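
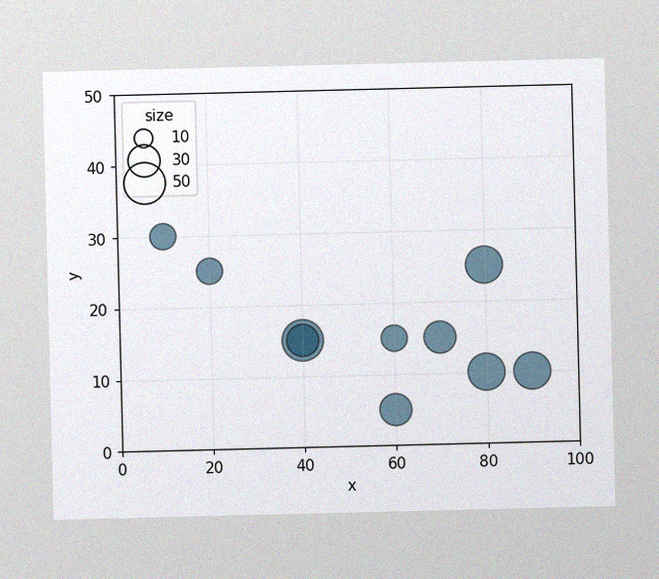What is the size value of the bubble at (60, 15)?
The image has some photo noise and uneven lighting. Matching the bubble at (60, 15) against the size legend gives 20.

20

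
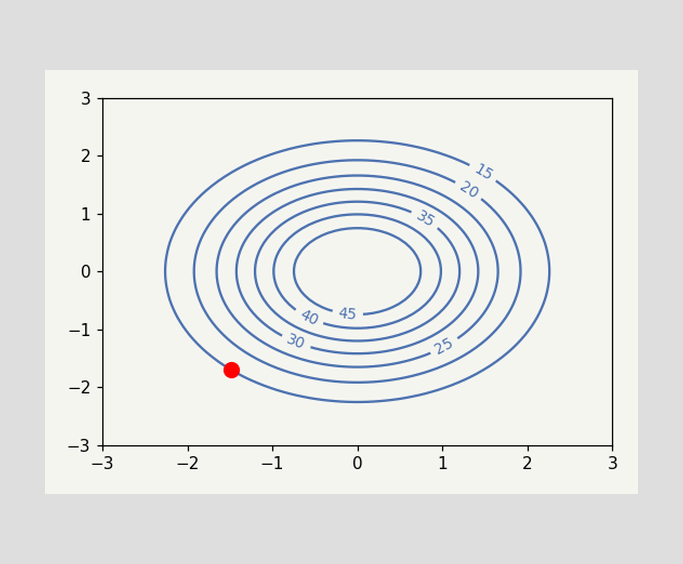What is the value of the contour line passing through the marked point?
The marked point sits on the contour labelled 15.

15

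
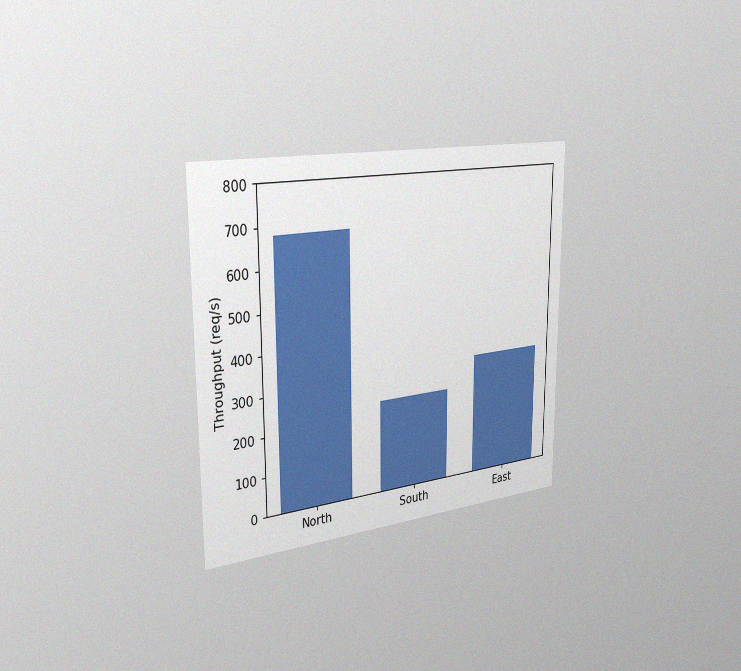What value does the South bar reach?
240req/s

The chart is viewed slightly from the left, with some photo noise. Reading along the chart's y-axis, the South bar reaches 240req/s.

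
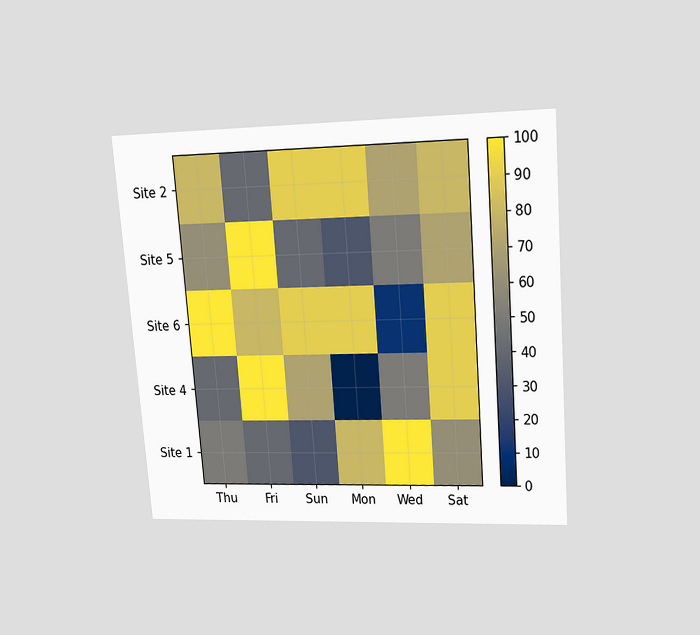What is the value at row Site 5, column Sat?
The chart is tilted about 4° counter-clockwise and viewed at a slight angle. Matching cell (Site 5, Sat) against the colorbar gives 70.

70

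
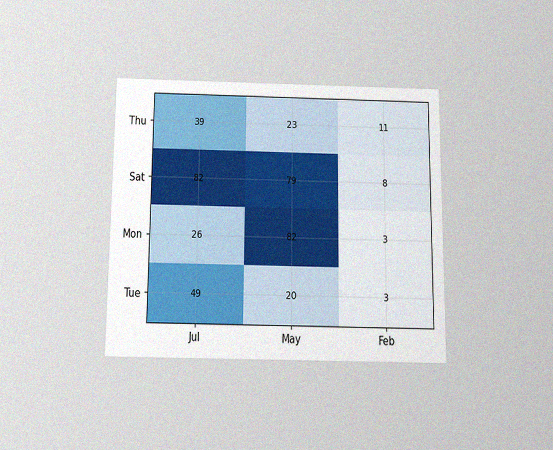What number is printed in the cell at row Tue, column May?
20

The chart is viewed slightly from below, with some photo noise. The (Tue, May) cell reads 20.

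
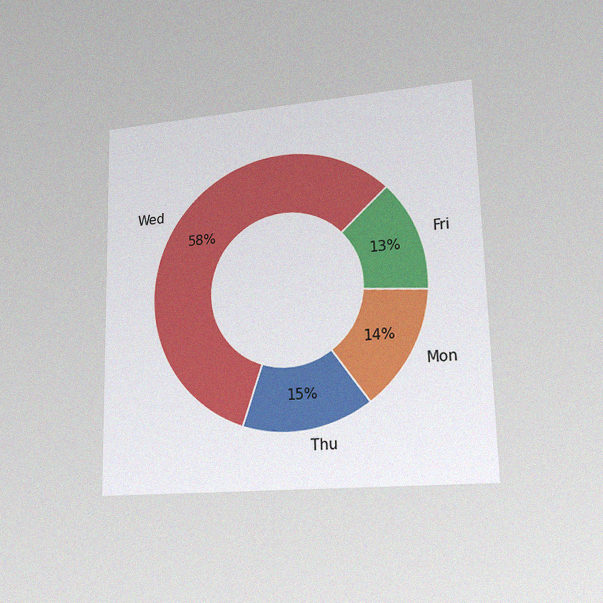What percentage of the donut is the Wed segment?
The chart is viewed at a slight angle, with some photo noise. The Wed segment takes up 58% of the ring.

58%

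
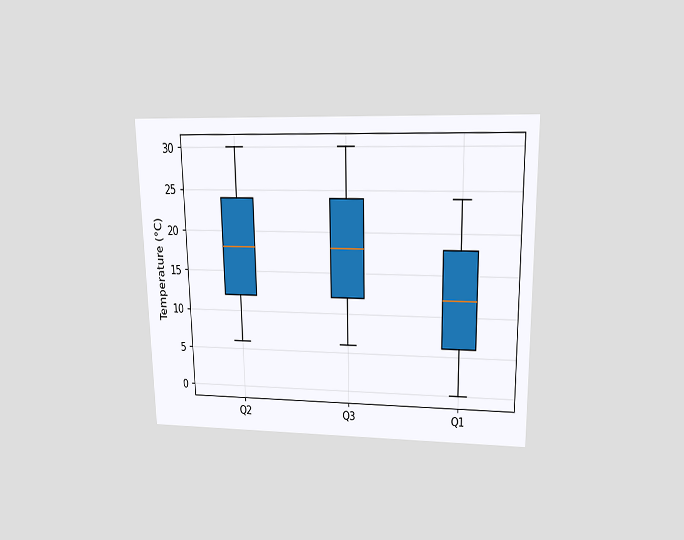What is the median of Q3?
The chart is viewed slightly from above. The median line in the Q3 box sits at 18°C.

18°C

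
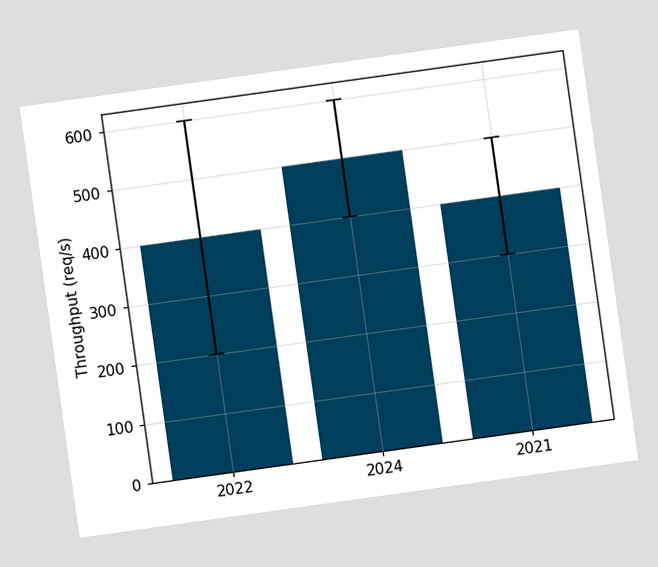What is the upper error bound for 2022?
The chart is tilted about 8° counter-clockwise. The 2022 bar's upper whisker reaches 600req/s.

600req/s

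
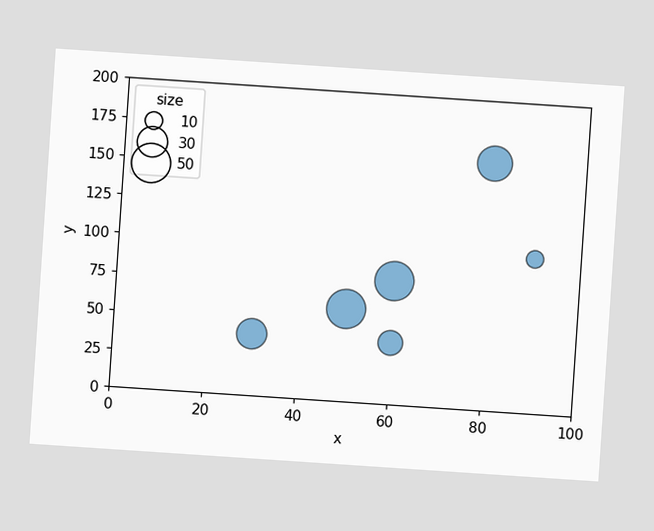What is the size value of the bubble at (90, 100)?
10

The chart is tilted about 4° clockwise. Matching the bubble at (90, 100) against the size legend gives 10.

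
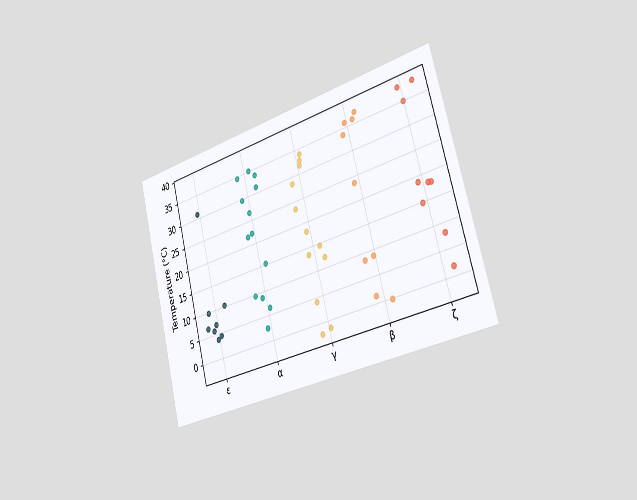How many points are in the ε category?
The chart is tilted about 15° counter-clockwise and viewed slightly from the right. Counting the markers in the ε column gives 8.

8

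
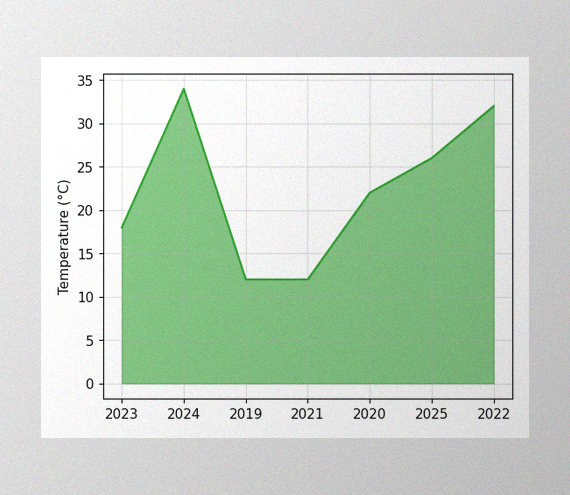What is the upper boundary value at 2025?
26°C

The image has some photo noise and uneven lighting. At 2025 the upper boundary is at 26°C.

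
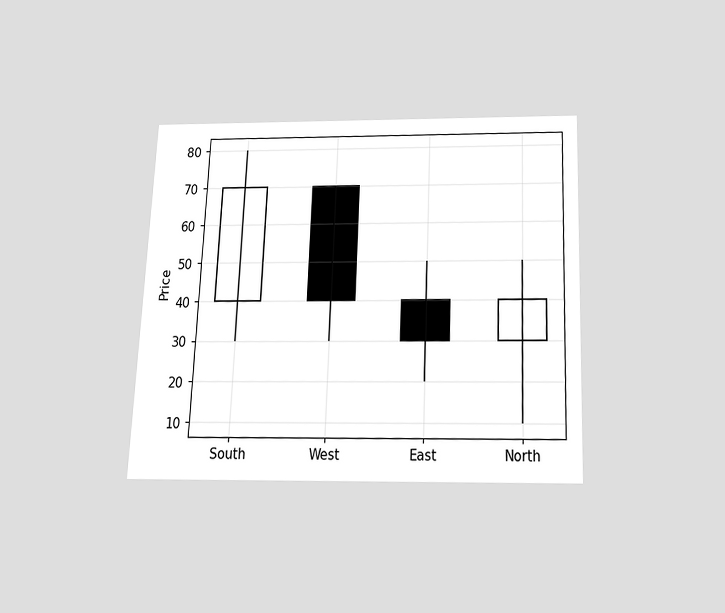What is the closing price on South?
70

The chart is tilted about 2° clockwise and viewed slightly from below. The South candle closes at 70.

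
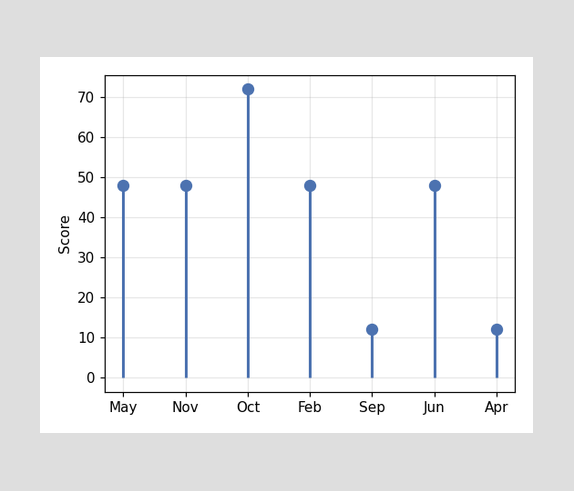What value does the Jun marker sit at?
48

The Jun marker sits at 48.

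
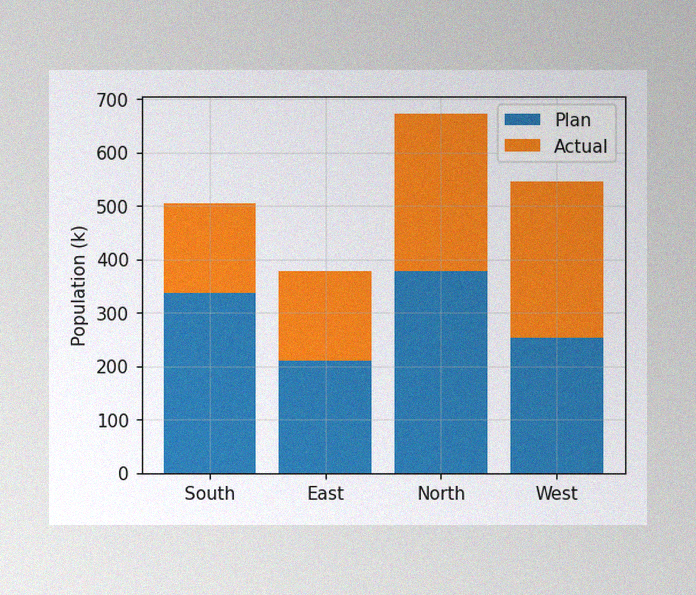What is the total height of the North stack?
The image has some photo noise and uneven lighting. The North stack's top reaches 672k on the y-axis.

672k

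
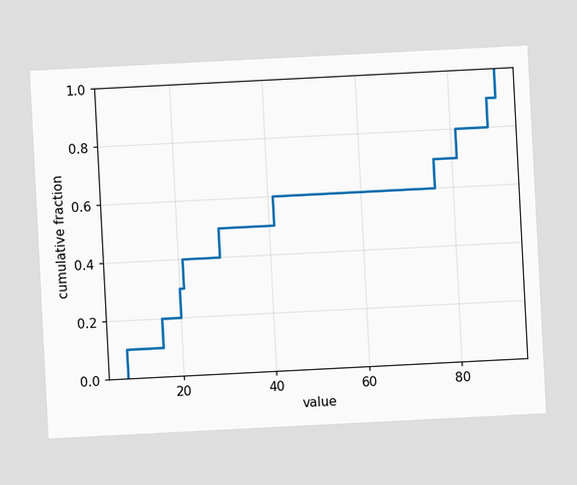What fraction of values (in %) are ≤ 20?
The chart is tilted about 3° counter-clockwise. At x=20 the ECDF step is at 30%.

30%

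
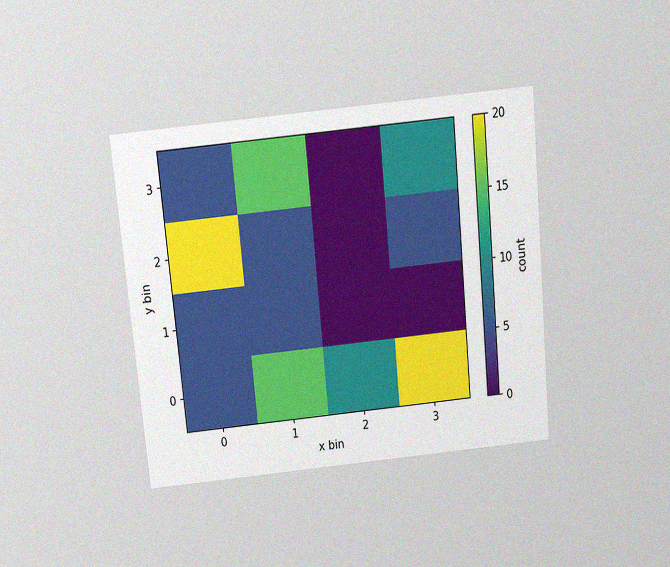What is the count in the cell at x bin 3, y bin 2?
5

The chart is tilted about 5° counter-clockwise and viewed slightly from above, with some photo noise. Matching the cell (3, 2) against the colorbar gives 5.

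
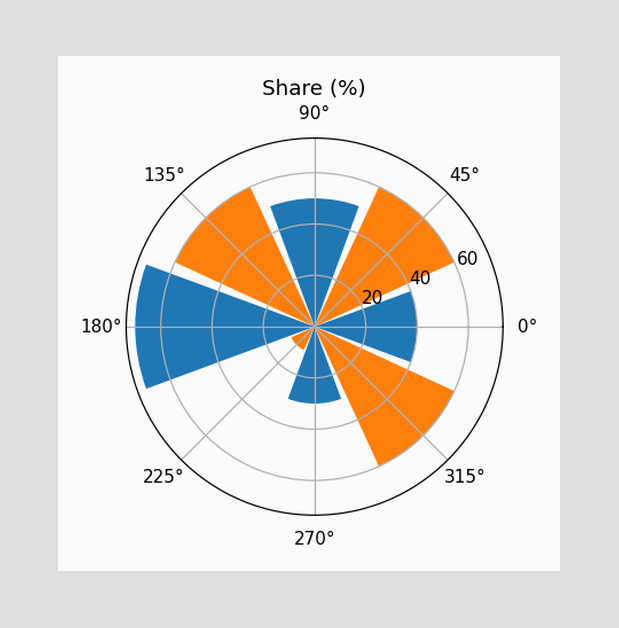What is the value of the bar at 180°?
The bar at 180° reaches 70% on the radial axis.

70%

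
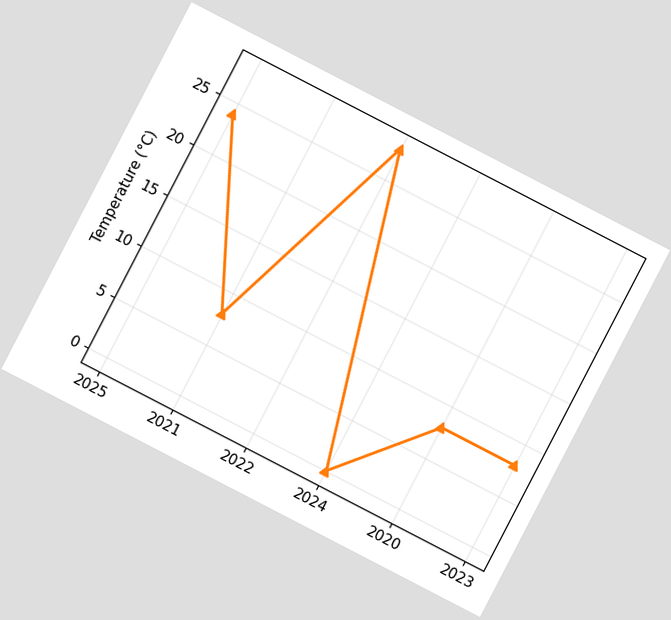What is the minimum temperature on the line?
0°C

The chart is tilted about 27° clockwise. The lowest point is at 2024, and reading across to the y-axis gives 0°C.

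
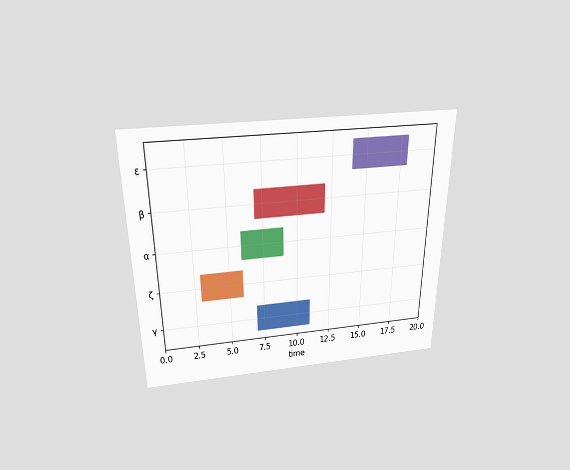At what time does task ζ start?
The chart is viewed slightly from above. The ζ bar begins at t=3.

3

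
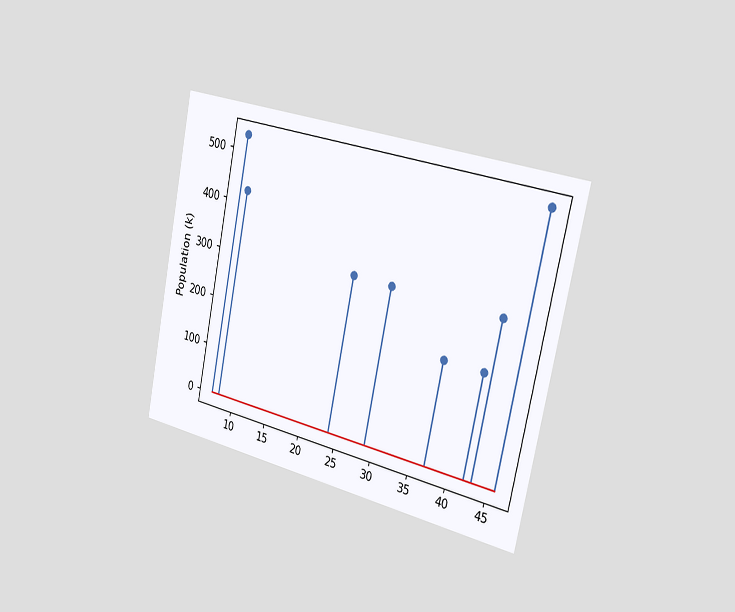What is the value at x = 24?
The chart is tilted about 12° clockwise and viewed slightly from the right. The stem at x=24 reaches 318k.

318k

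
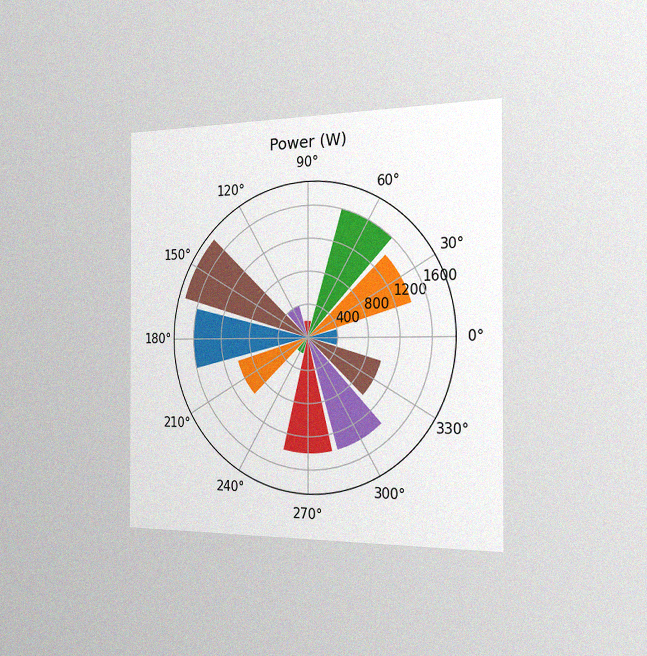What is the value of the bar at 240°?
200W

The chart is viewed slightly from the right, with some photo noise. The bar at 240° reaches 200W on the radial axis.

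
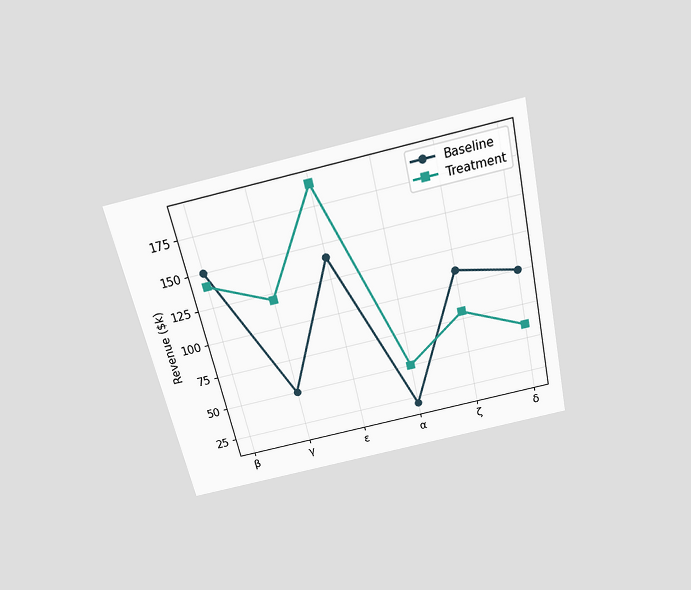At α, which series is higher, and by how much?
Treatment, by $30k

The chart is tilted about 13° counter-clockwise and viewed slightly from above. At α, Treatment sits above the other line by $30k.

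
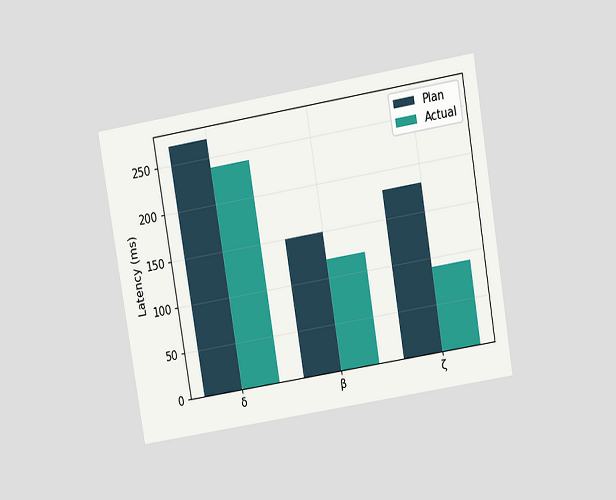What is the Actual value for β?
120ms

The chart is tilted about 9° counter-clockwise and viewed slightly from above. The Actual bar at β reaches 120ms on the y-axis.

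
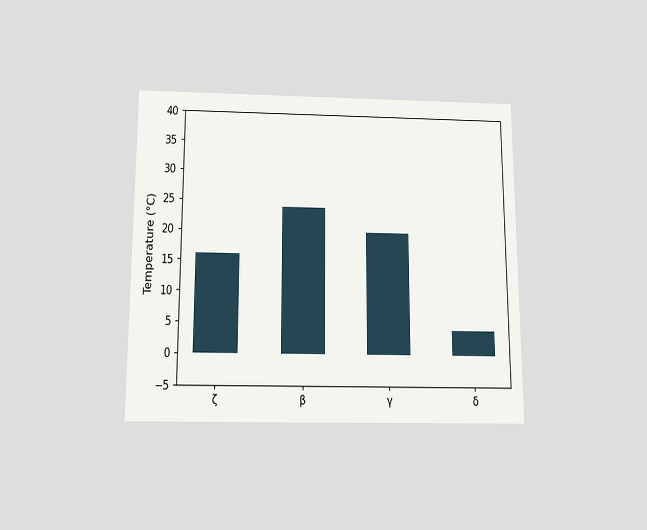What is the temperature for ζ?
16°C

The chart is viewed slightly from below. Reading along the chart's y-axis, the ζ bar reaches 16°C.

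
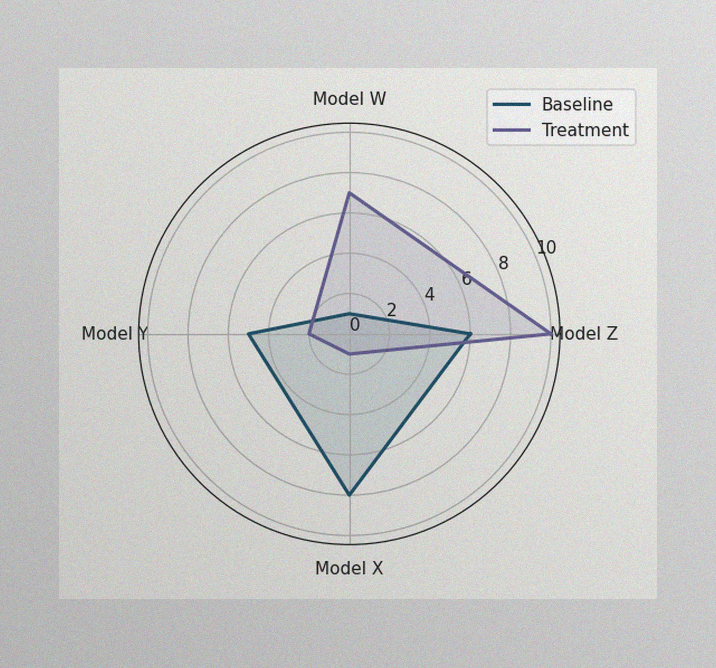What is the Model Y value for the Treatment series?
2

The image has some photo noise and uneven lighting. On the Model Y axis, Treatment reaches 2.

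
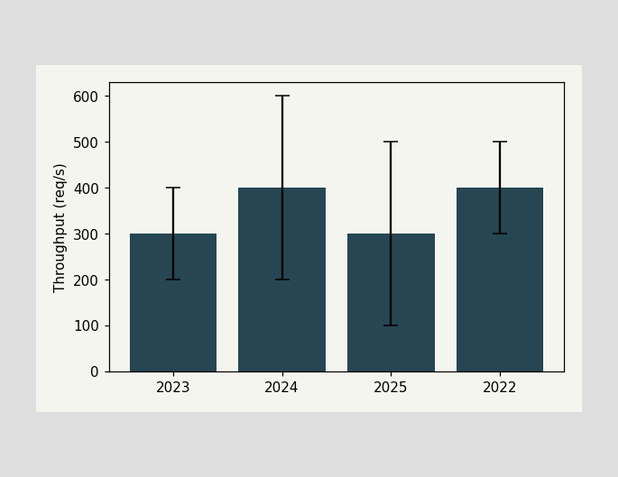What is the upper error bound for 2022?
The 2022 bar's upper whisker reaches 500req/s.

500req/s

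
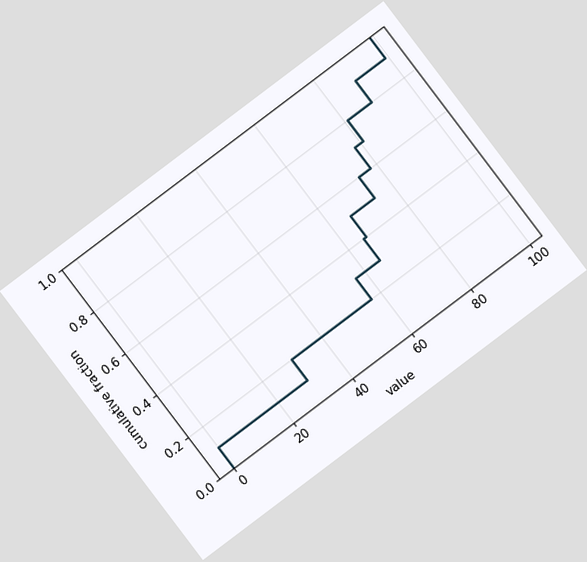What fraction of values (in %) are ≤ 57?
The chart is tilted about 37° counter-clockwise. At x=57 the ECDF step is at 30%.

30%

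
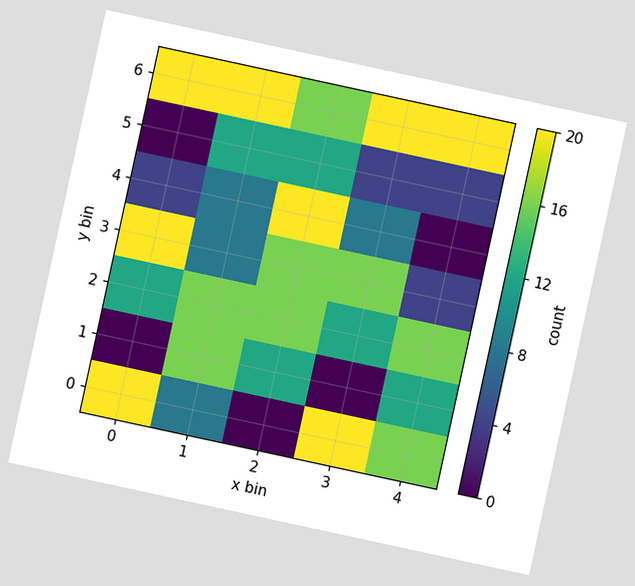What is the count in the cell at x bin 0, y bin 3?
The chart is tilted about 12° clockwise. Matching the cell (0, 3) against the colorbar gives 20.

20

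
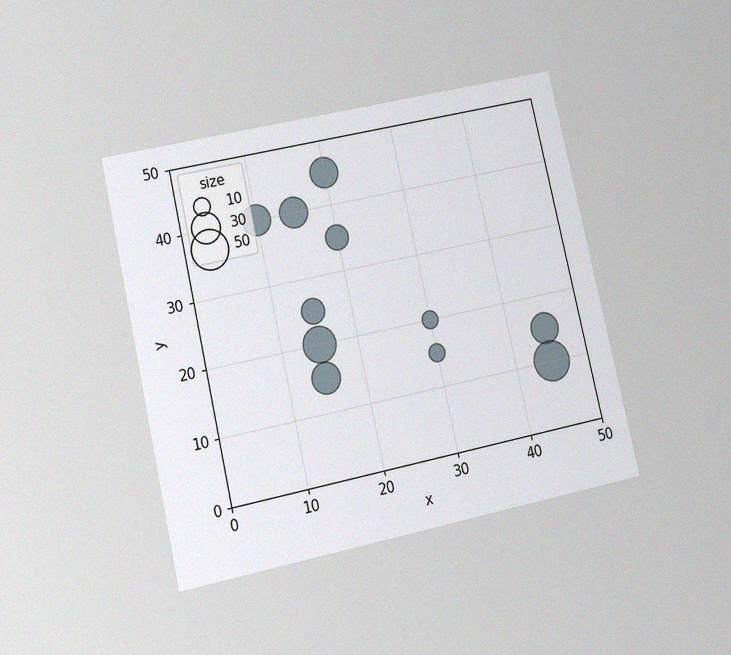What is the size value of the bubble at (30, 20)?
The chart is tilted about 13° counter-clockwise and viewed at a slight angle, with some photo noise. Matching the bubble at (30, 20) against the size legend gives 10.

10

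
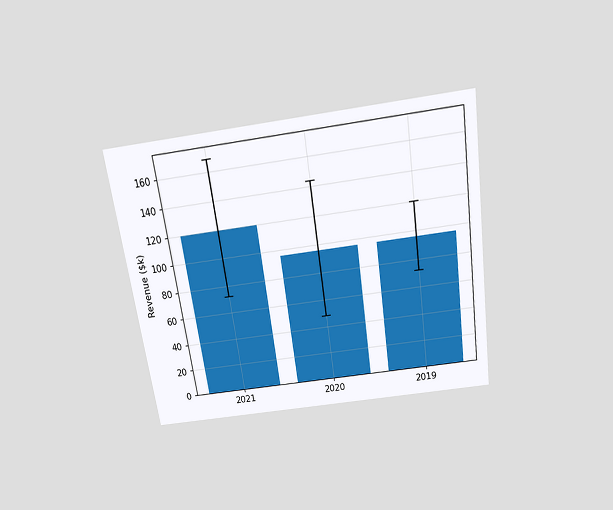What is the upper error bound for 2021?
The chart is tilted about 8° counter-clockwise and viewed slightly from above. The 2021 bar's upper whisker reaches $168k.

$168k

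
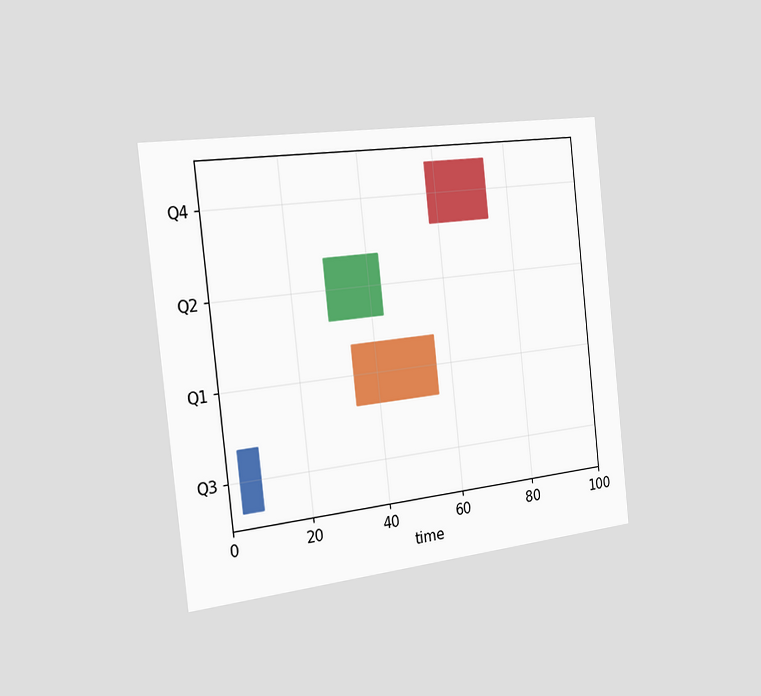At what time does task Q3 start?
The chart is tilted about 6° counter-clockwise and viewed slightly from the left. The Q3 bar begins at t=3.

3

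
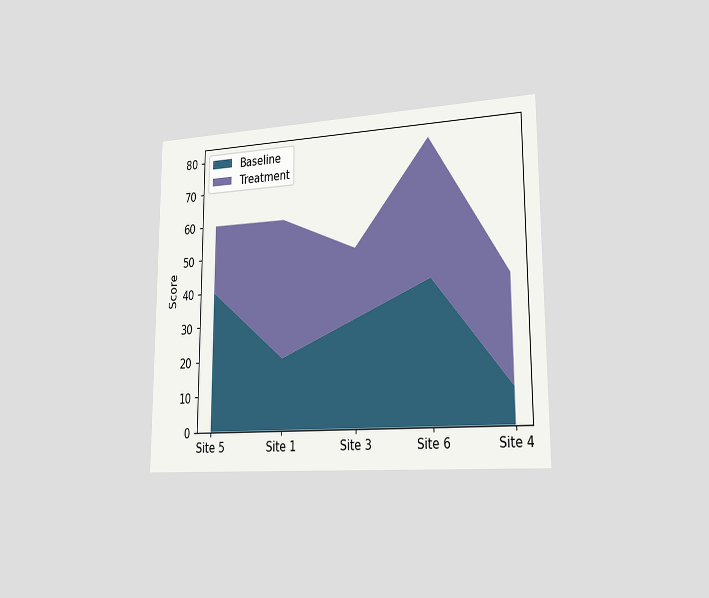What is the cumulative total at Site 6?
80

The chart is viewed slightly from the right. The stacked total at Site 6 reaches 80.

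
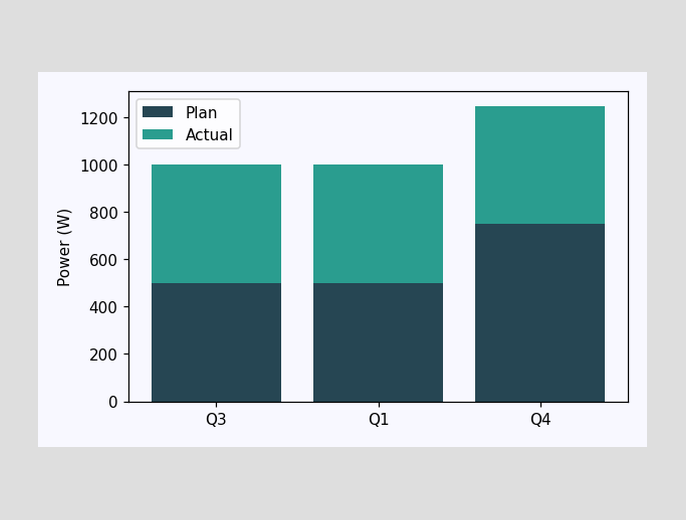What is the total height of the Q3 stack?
1000W

The Q3 stack's top reaches 1000W on the y-axis.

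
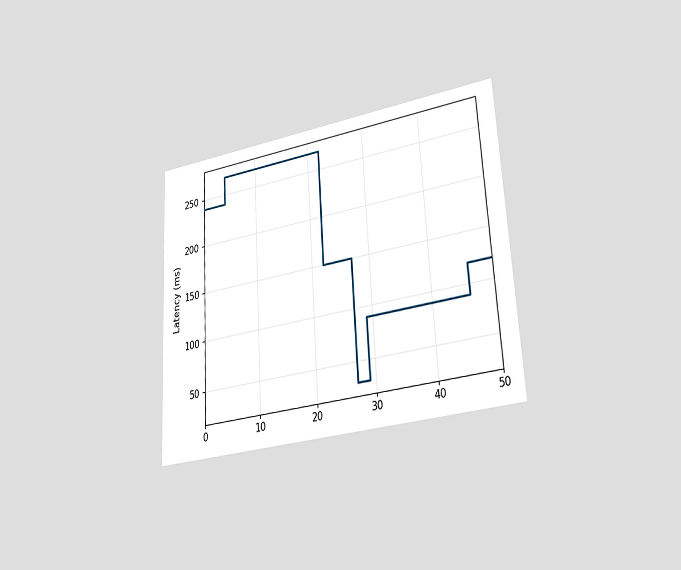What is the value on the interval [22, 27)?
The chart is tilted about 3° counter-clockwise and viewed at a slight angle. On [22, 27) the step sits at 150ms.

150ms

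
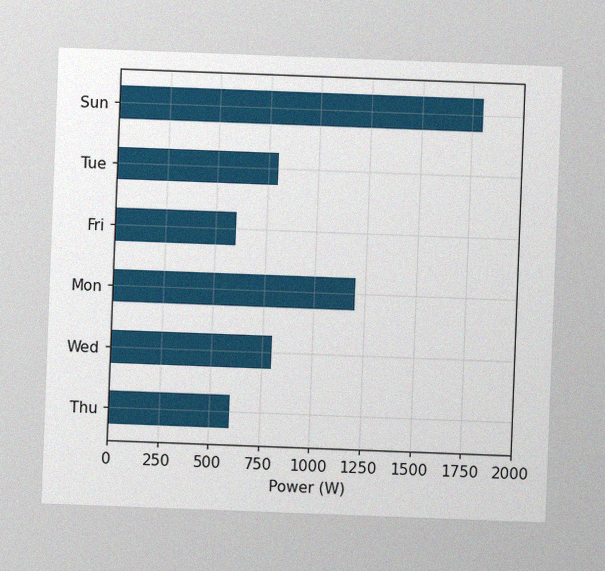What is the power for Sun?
The chart is tilted about 2° clockwise, with some photo noise. Reading along the chart's x-axis, the Sun bar reaches 1800W.

1800W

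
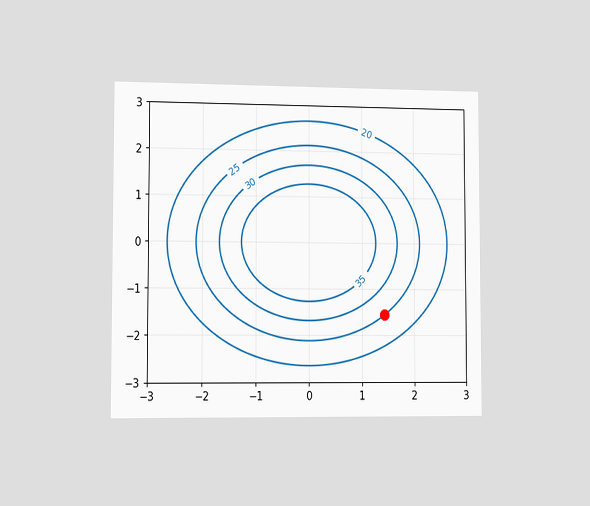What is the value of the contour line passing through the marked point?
25

The chart is viewed slightly from the left. The marked point sits on the contour labelled 25.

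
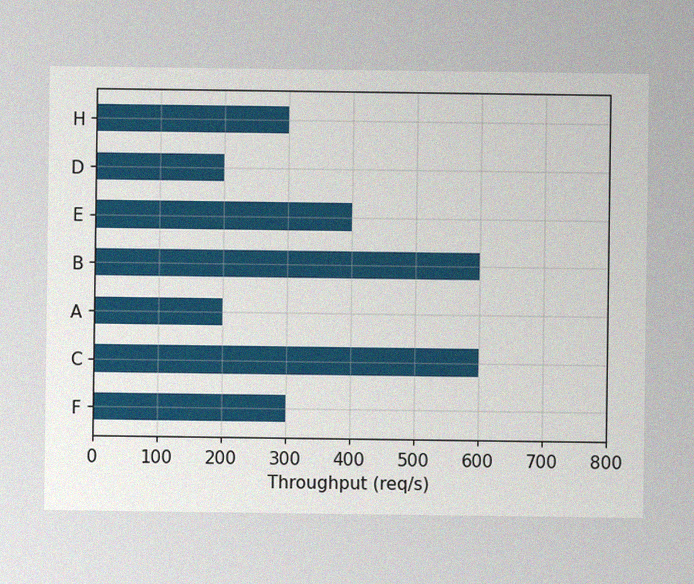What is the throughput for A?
The image has some photo noise and uneven lighting. Reading along the chart's x-axis, the A bar reaches 200req/s.

200req/s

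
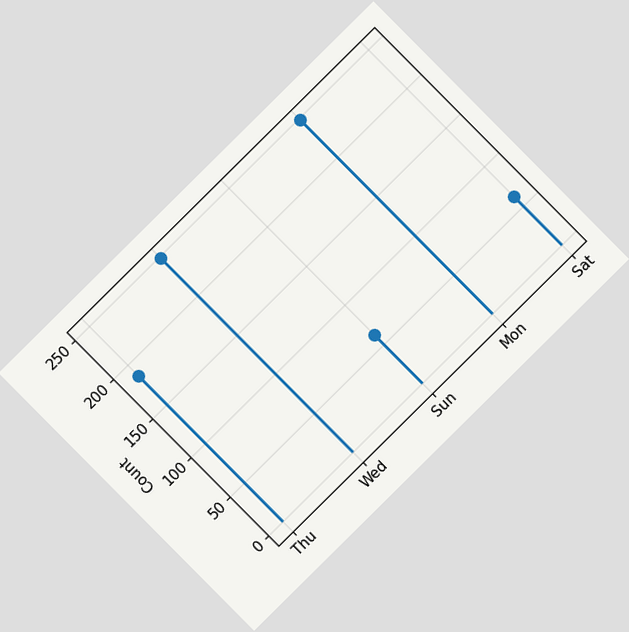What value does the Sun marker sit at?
62

The chart is tilted about 45° counter-clockwise. The Sun marker sits at 62.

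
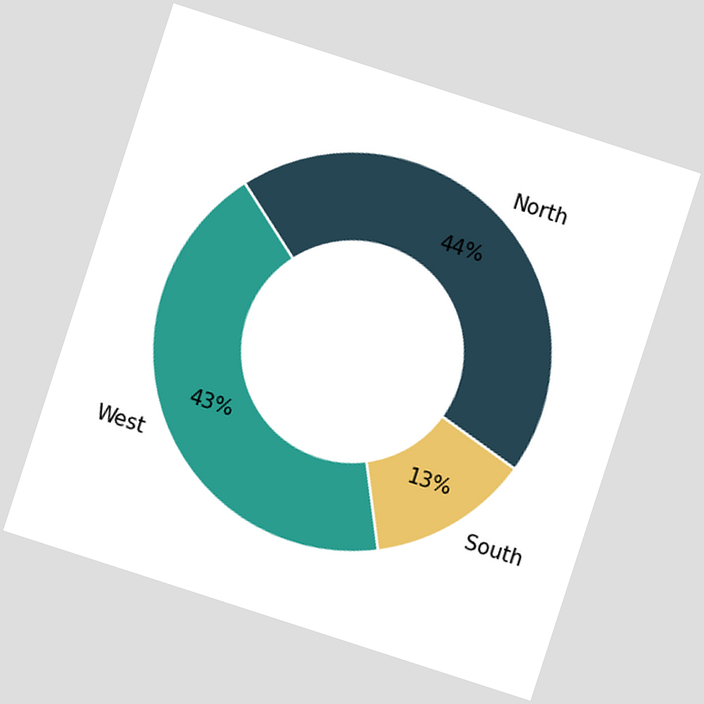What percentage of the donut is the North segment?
The chart is tilted about 18° clockwise. The North segment takes up 44% of the ring.

44%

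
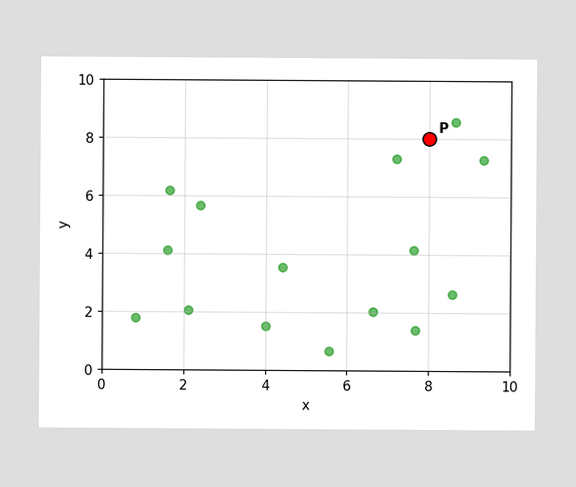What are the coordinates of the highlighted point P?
(8, 8)

Following the gridlines from P to each axis, P sits at (8, 8).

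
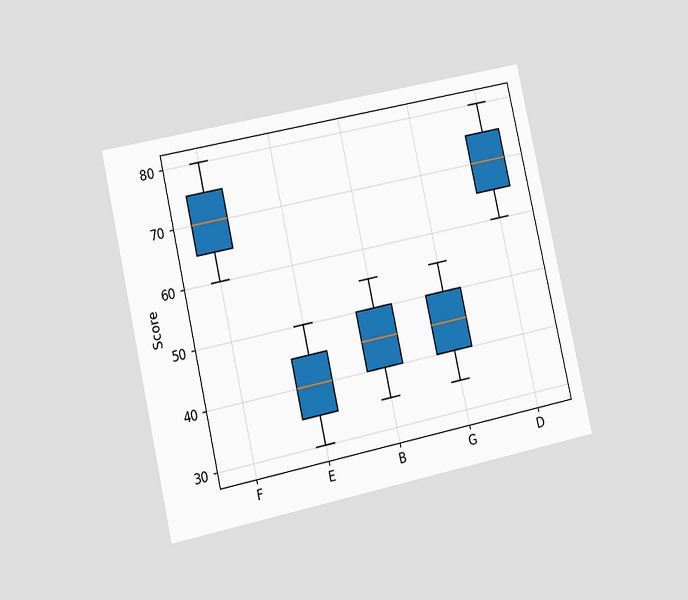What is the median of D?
70

The chart is tilted about 12° counter-clockwise and viewed slightly from the left. The median line in the D box sits at 70.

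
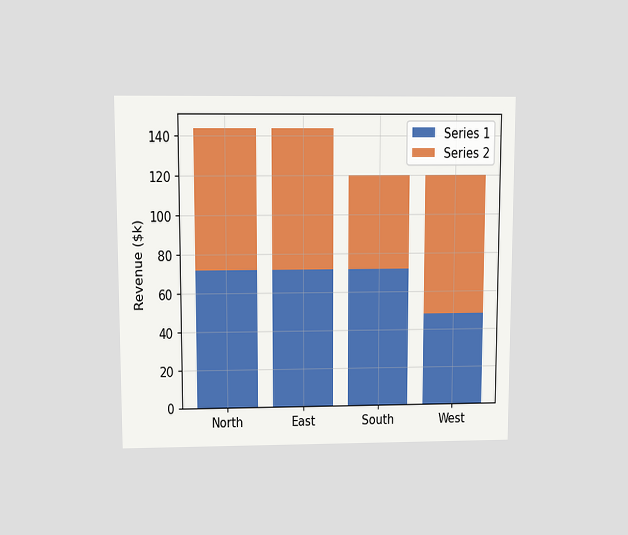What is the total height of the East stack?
The chart is viewed slightly from above. The East stack's top reaches $144k on the y-axis.

$144k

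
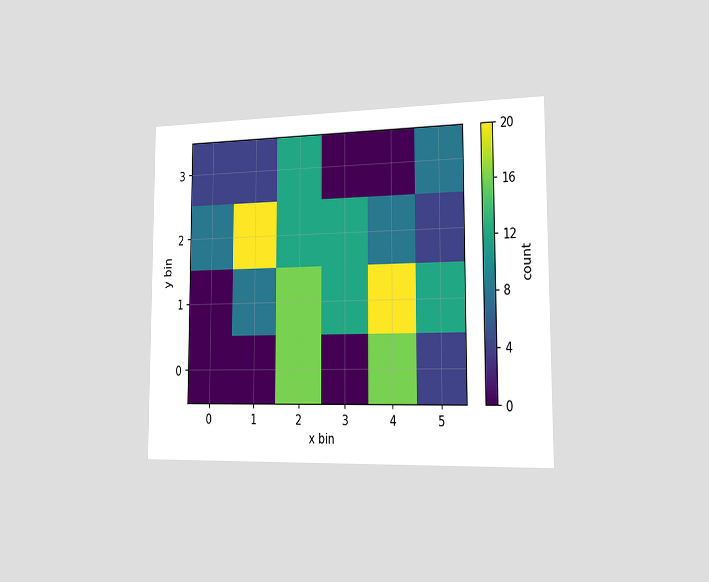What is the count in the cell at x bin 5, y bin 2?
4

The chart is viewed slightly from the right. Matching the cell (5, 2) against the colorbar gives 4.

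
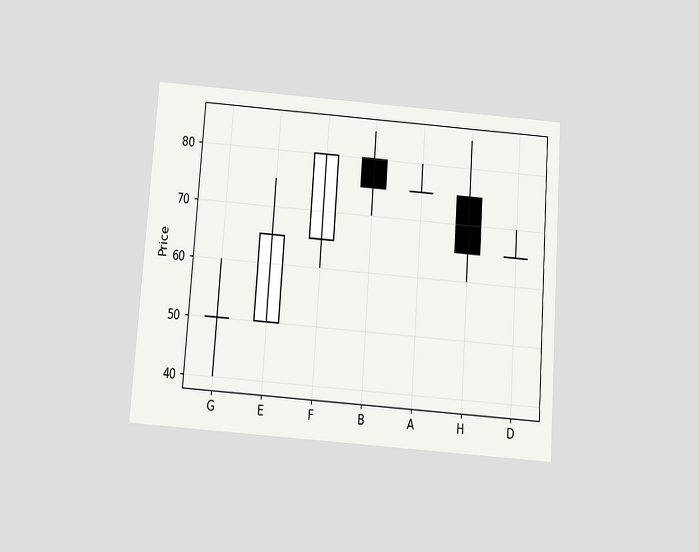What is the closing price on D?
The chart is tilted about 4° clockwise and viewed slightly from below. The D candle closes at 65.

65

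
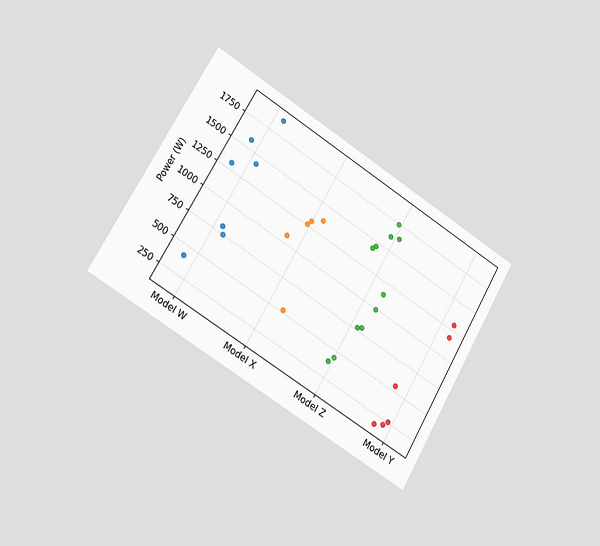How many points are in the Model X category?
5

The chart is tilted about 30° clockwise and viewed slightly from the left. Counting the markers in the Model X column gives 5.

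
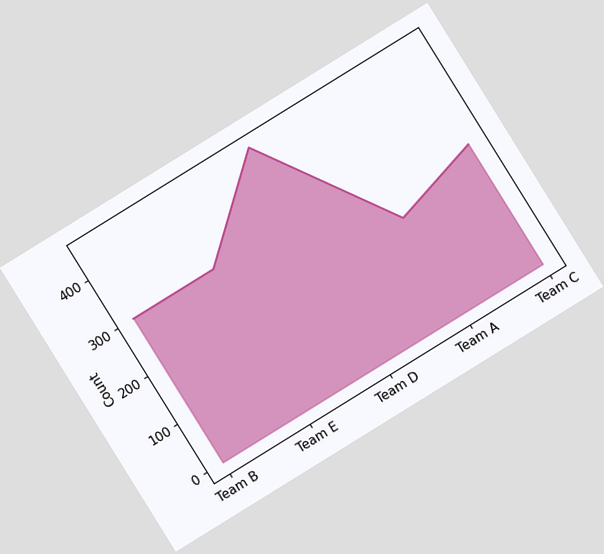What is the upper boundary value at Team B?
300

The chart is tilted about 32° counter-clockwise. At Team B the upper boundary is at 300.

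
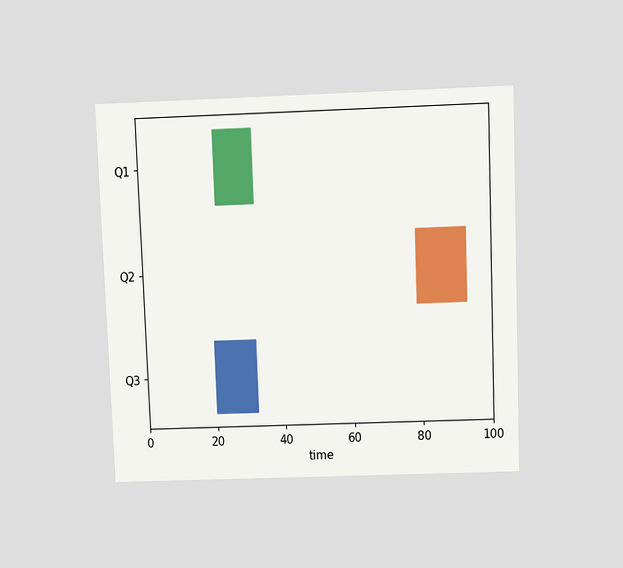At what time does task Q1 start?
22

The chart is tilted about 2° counter-clockwise and viewed slightly from above. The Q1 bar begins at t=22.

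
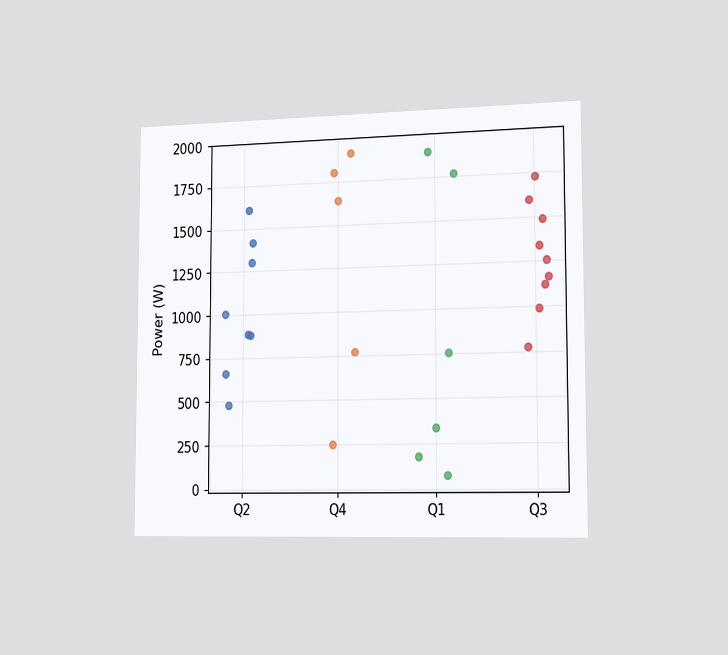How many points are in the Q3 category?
The chart is viewed slightly from the right. Counting the markers in the Q3 column gives 9.

9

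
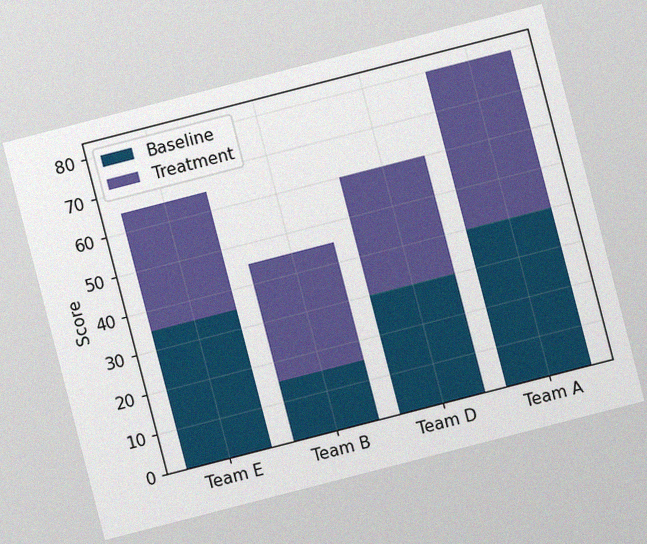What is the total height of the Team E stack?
65

The chart is tilted about 14° counter-clockwise, with some photo noise. The Team E stack's top reaches 65 on the y-axis.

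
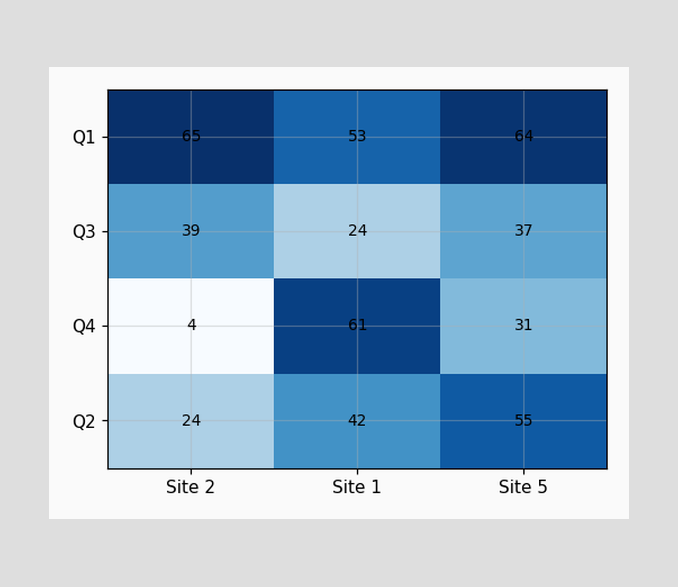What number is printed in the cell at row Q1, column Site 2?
65

The (Q1, Site 2) cell reads 65.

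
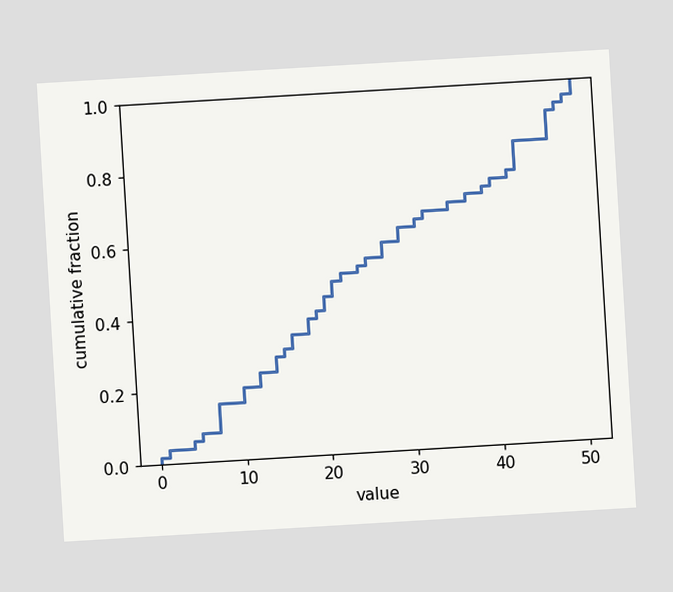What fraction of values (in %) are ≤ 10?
20%

The chart is tilted about 3° counter-clockwise. At x=10 the ECDF step is at 20%.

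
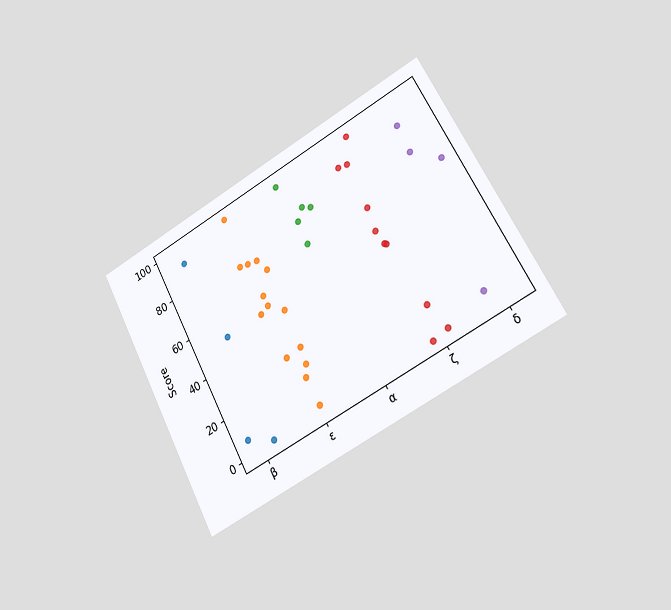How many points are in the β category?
4

The chart is tilted about 28° counter-clockwise and viewed slightly from the right. Counting the markers in the β column gives 4.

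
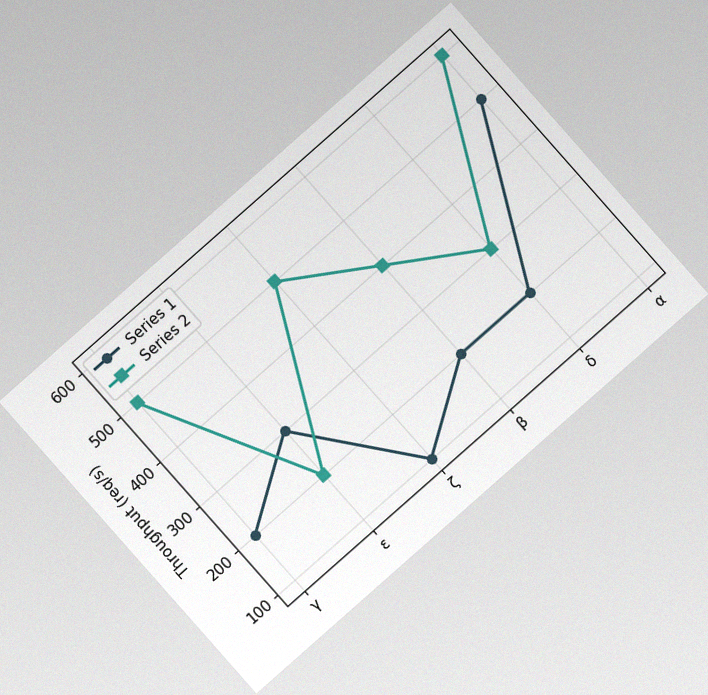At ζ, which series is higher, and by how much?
Series 2, by 400req/s

The chart is tilted about 41° counter-clockwise, with some photo noise. At ζ, Series 2 sits above the other line by 400req/s.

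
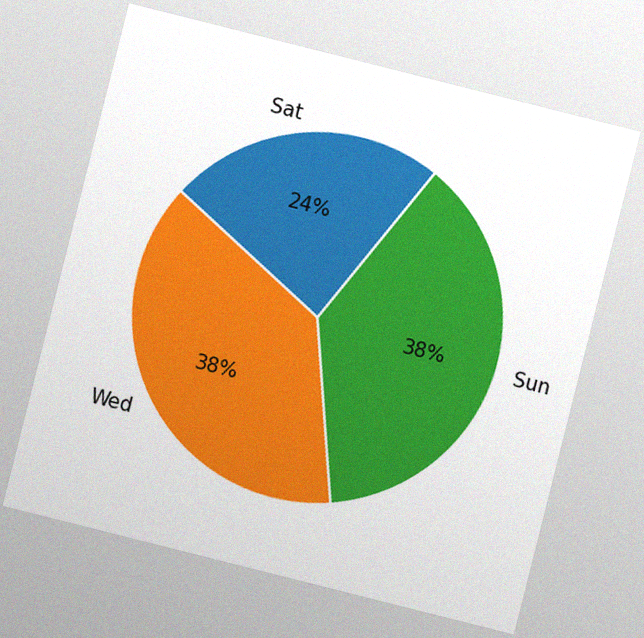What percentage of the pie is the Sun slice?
The chart is tilted about 14° clockwise, with some photo noise. The Sun slice takes up 38% of the pie.

38%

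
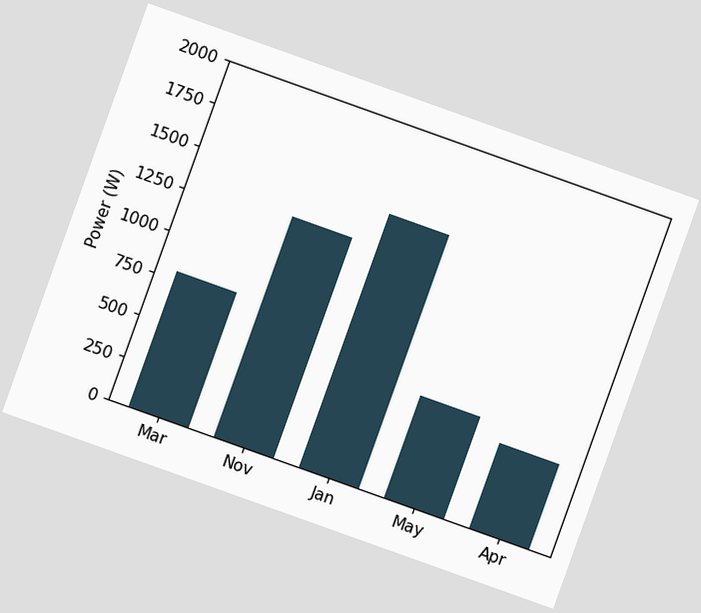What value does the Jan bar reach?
1500W

The chart is tilted about 20° clockwise. Reading along the chart's y-axis, the Jan bar reaches 1500W.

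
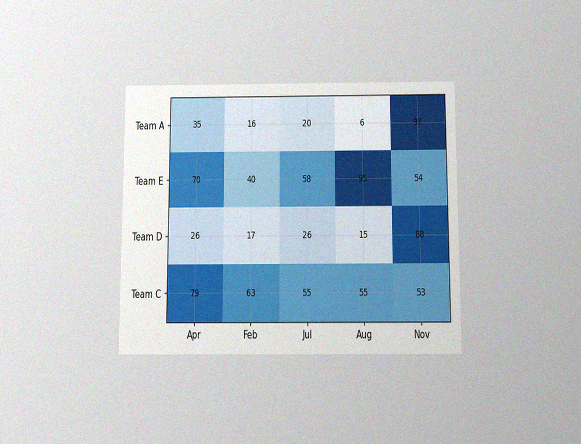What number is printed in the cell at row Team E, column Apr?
70

The chart is viewed slightly from below, with some photo noise. The (Team E, Apr) cell reads 70.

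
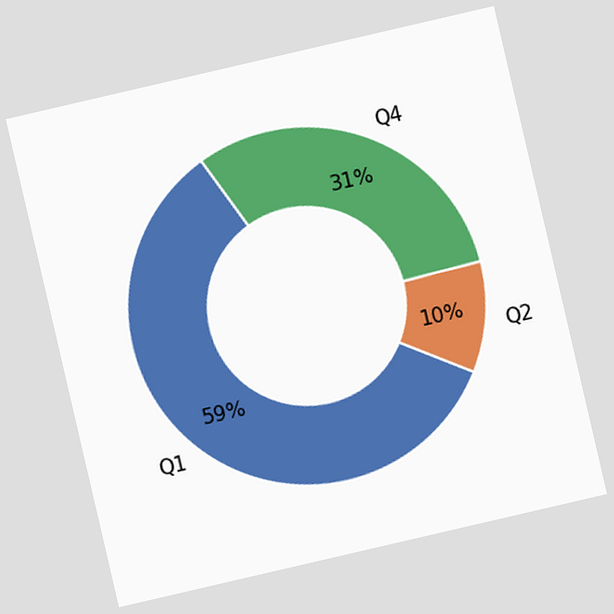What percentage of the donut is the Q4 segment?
31%

The chart is tilted about 13° counter-clockwise. The Q4 segment takes up 31% of the ring.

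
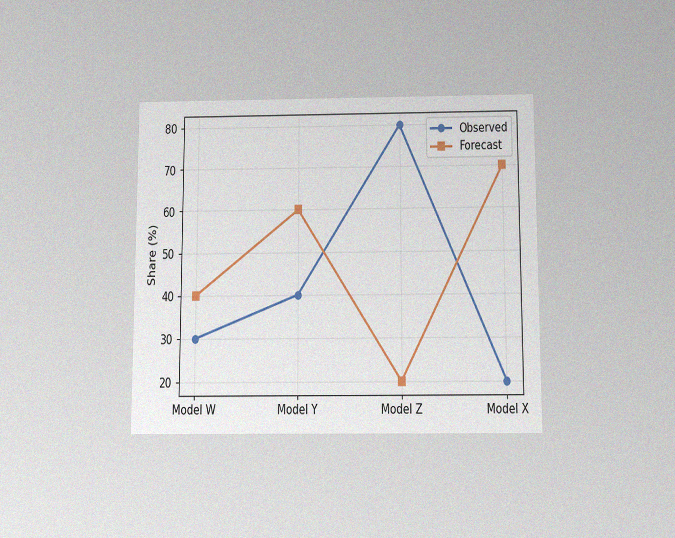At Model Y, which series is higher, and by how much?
The chart is viewed slightly from below, with some photo noise. At Model Y, Forecast sits above the other line by 20%.

Forecast, by 20%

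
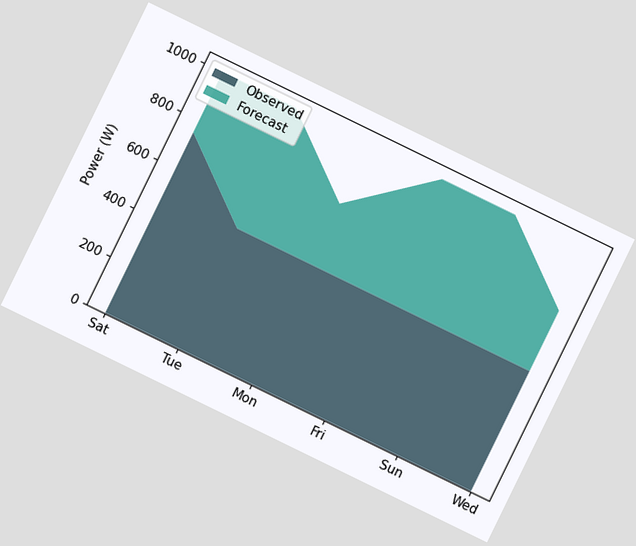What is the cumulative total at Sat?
1000W

The chart is tilted about 26° clockwise. The stacked total at Sat reaches 1000W.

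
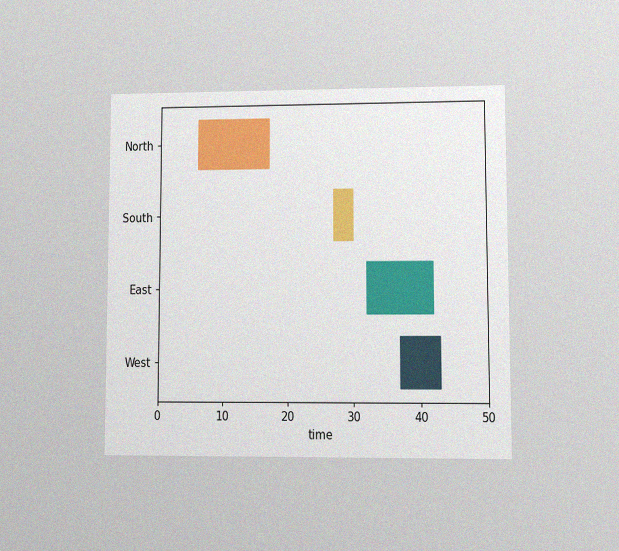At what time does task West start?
37

The chart is viewed at a slight angle, with some photo noise. The West bar begins at t=37.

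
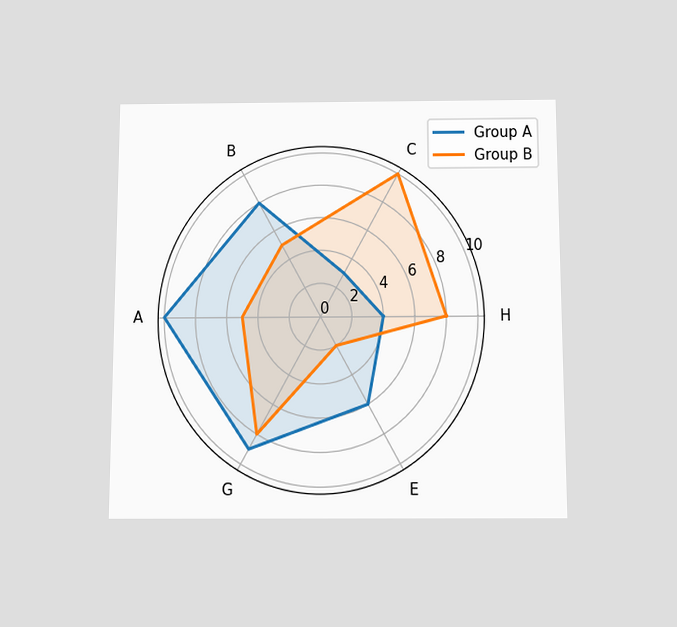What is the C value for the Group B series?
10

The chart is viewed slightly from below. On the C axis, Group B reaches 10.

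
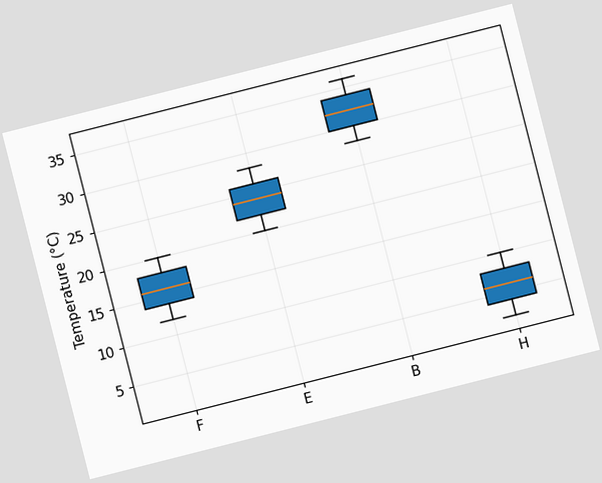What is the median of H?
The chart is tilted about 14° counter-clockwise. The median line in the H box sits at 6°C.

6°C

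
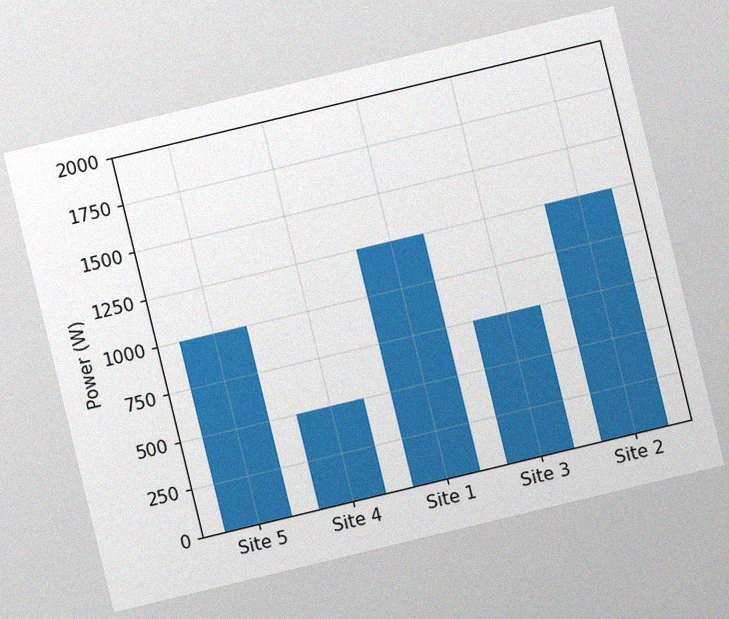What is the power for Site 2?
1250W

The chart is tilted about 14° counter-clockwise, with some photo noise. Reading along the chart's y-axis, the Site 2 bar reaches 1250W.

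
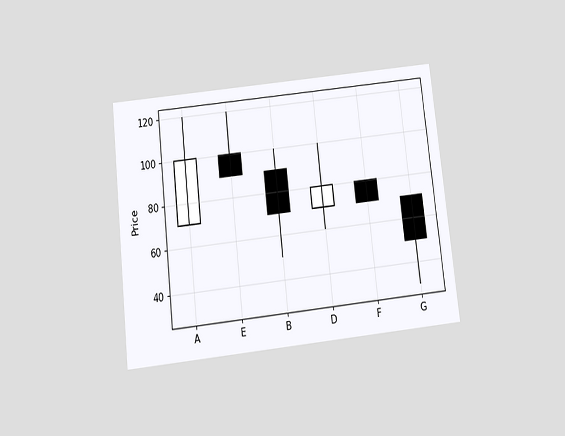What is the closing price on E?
The chart is tilted about 6° counter-clockwise and viewed slightly from below. The E candle closes at 90.

90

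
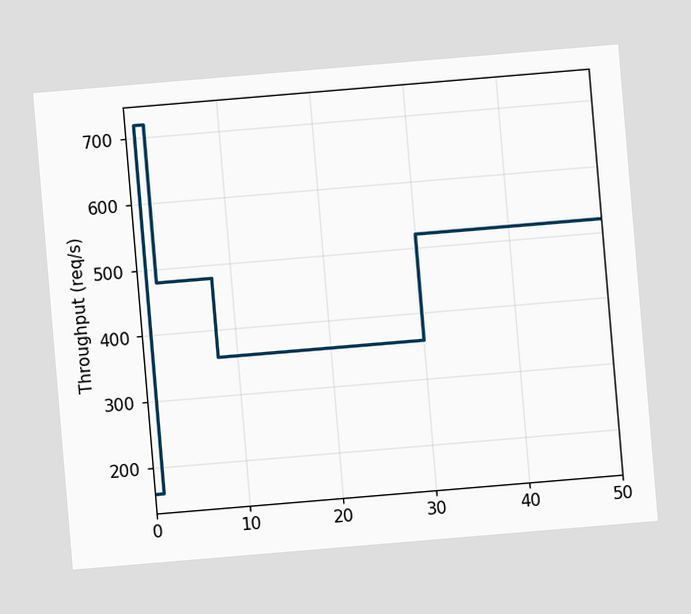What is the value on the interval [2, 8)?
The chart is tilted about 5° counter-clockwise. On [2, 8) the step sits at 480req/s.

480req/s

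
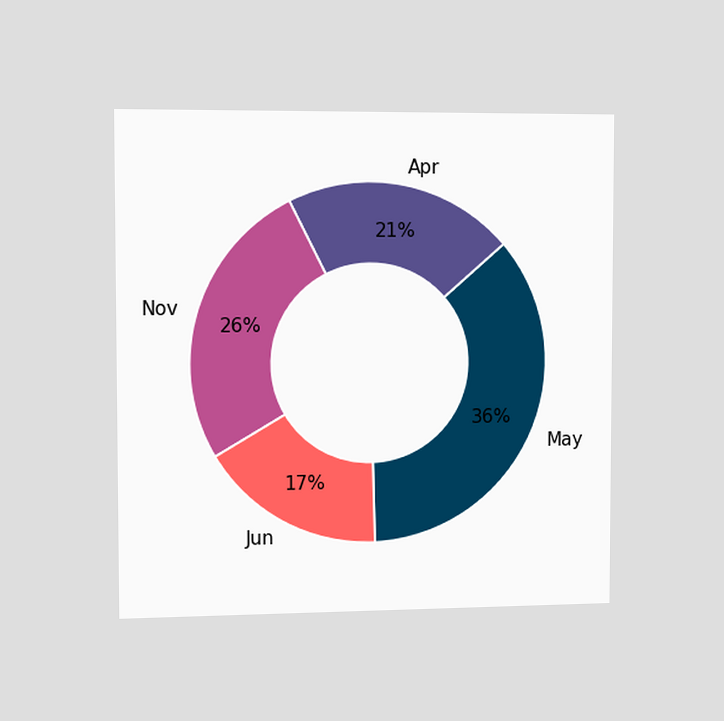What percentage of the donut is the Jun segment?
The chart is viewed slightly from the left. The Jun segment takes up 17% of the ring.

17%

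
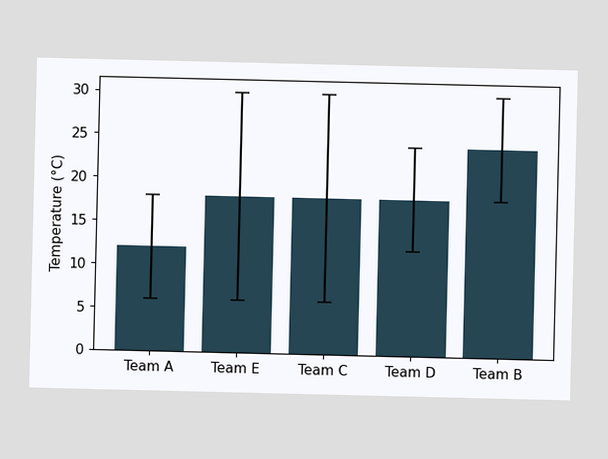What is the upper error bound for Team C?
30°C

The Team C bar's upper whisker reaches 30°C.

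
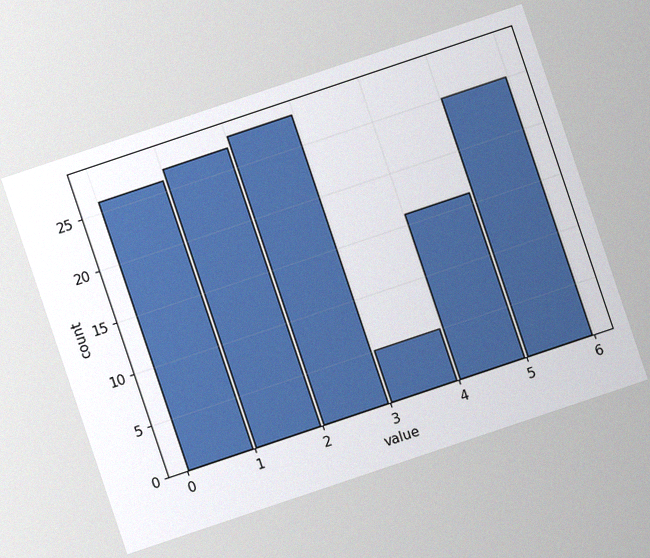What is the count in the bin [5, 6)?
The chart is tilted about 19° counter-clockwise, with some photo noise. The [5, 6) bin has height 25.

25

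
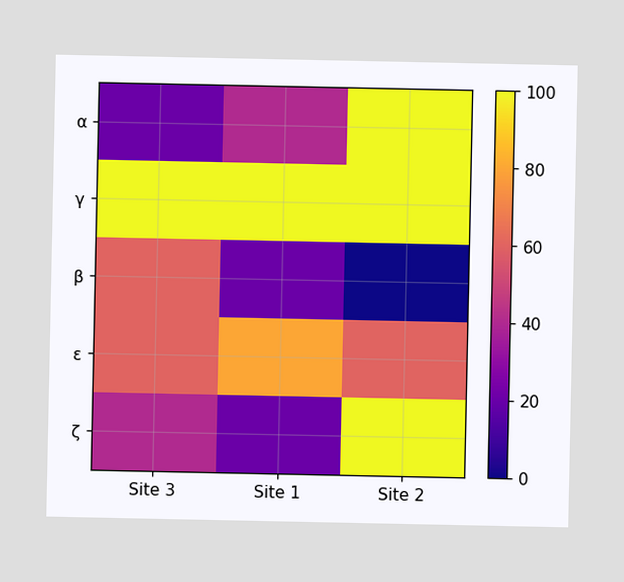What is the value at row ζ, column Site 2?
Matching cell (ζ, Site 2) against the colorbar gives 100.

100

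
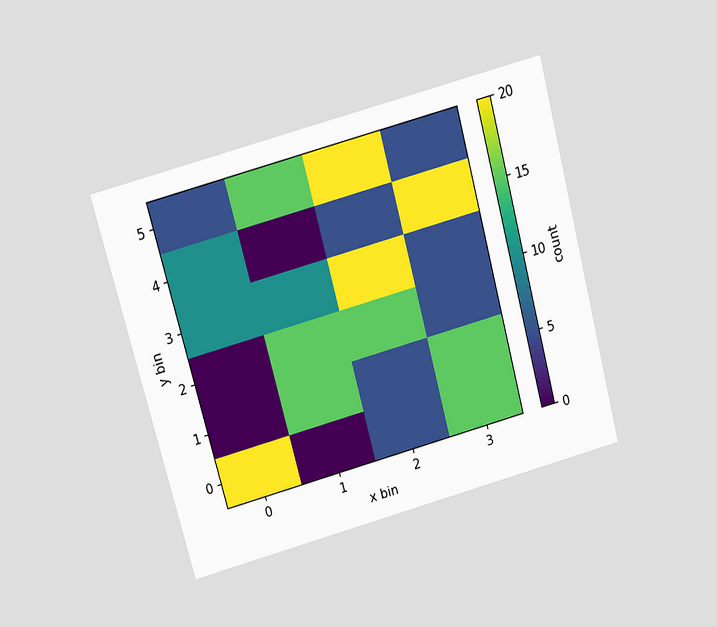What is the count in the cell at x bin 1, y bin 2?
15

The chart is tilted about 15° counter-clockwise and viewed slightly from above. Matching the cell (1, 2) against the colorbar gives 15.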